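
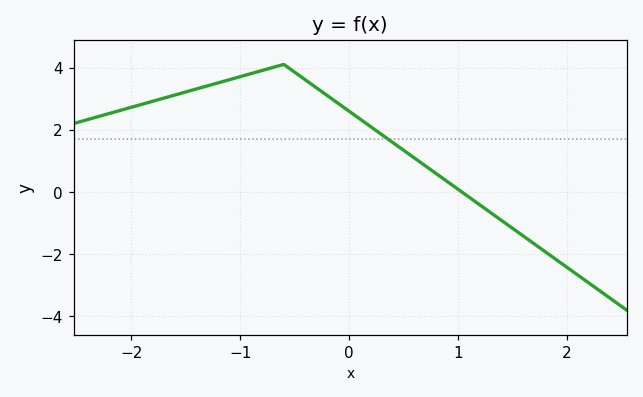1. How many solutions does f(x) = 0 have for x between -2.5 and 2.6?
1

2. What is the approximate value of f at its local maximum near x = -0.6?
4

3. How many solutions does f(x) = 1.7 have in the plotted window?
1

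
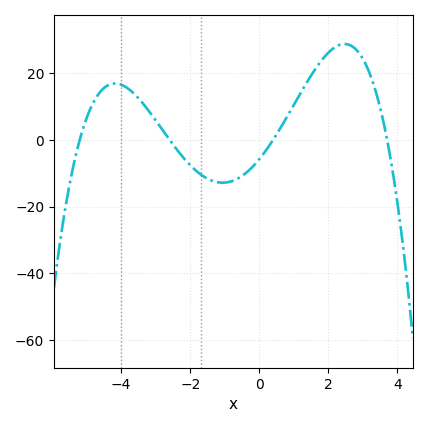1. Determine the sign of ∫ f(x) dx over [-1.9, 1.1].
negative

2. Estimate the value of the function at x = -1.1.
-12.8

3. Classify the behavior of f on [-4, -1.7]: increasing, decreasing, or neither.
decreasing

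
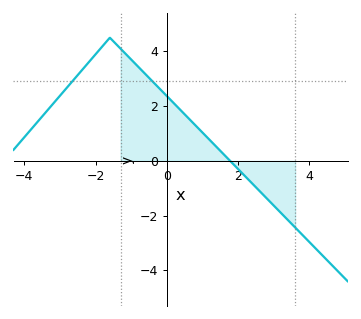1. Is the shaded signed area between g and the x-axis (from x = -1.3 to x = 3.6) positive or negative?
positive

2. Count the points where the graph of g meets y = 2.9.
2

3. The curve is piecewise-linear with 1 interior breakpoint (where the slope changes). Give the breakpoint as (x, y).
(-1.6, 4.5)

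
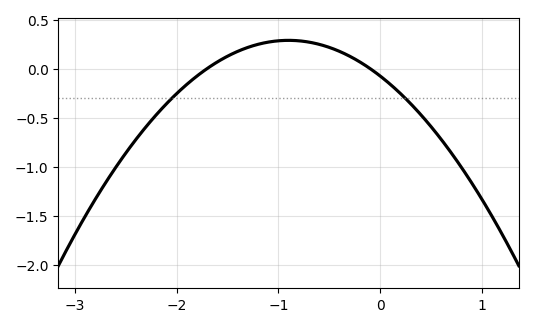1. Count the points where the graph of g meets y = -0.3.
2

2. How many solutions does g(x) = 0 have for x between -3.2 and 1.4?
2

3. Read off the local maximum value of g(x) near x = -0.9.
0.288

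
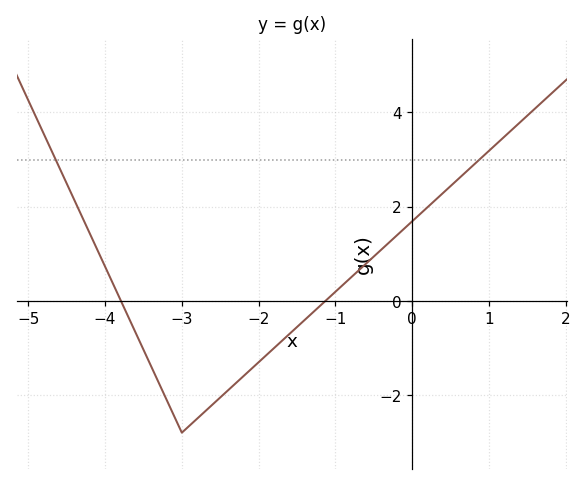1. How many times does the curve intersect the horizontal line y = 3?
2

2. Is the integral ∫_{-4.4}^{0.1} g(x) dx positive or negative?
negative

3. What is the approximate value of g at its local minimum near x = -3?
-2.8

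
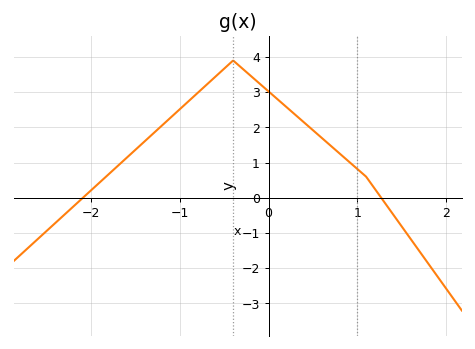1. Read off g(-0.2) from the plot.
3.5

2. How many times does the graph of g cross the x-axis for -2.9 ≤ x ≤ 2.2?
2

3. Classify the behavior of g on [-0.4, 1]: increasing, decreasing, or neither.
decreasing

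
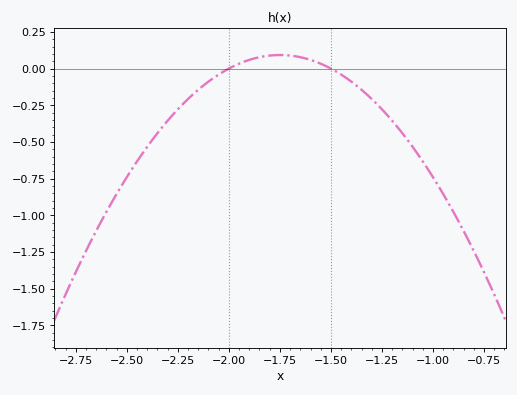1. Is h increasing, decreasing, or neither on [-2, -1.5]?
neither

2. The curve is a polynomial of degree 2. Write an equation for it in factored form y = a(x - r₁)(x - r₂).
y = -1.48(x + 2)(x + 1.5)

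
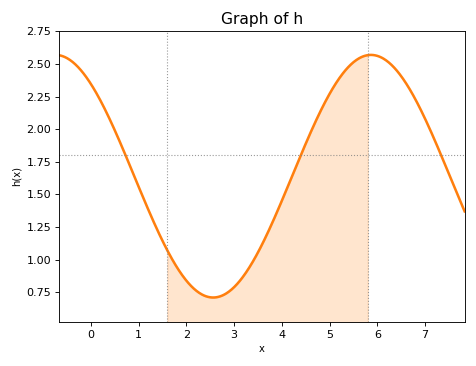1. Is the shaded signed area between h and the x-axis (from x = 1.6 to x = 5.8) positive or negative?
positive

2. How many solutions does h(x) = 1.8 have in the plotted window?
3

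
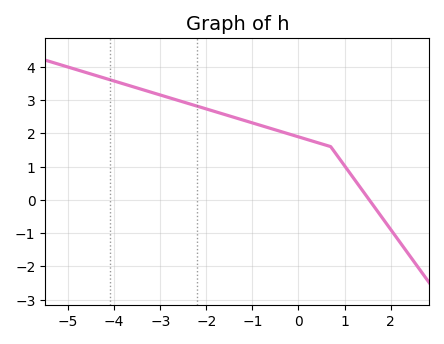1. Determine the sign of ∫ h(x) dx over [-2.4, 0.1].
positive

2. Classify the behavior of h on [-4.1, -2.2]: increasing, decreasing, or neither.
decreasing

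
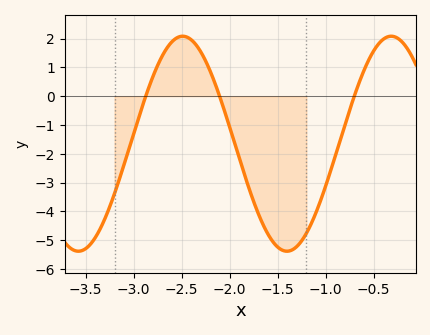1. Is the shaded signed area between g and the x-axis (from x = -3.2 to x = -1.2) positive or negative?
negative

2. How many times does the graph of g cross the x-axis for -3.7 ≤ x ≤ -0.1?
3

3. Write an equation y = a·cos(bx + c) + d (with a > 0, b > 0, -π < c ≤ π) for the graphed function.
y = 3.73cos(2.9x + 0.91) - 1.65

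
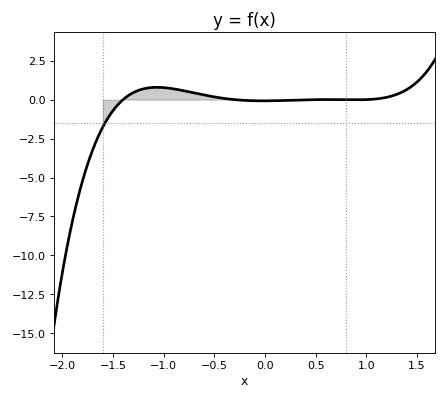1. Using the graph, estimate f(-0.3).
0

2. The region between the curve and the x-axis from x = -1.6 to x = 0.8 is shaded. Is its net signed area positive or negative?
positive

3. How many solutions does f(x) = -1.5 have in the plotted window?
1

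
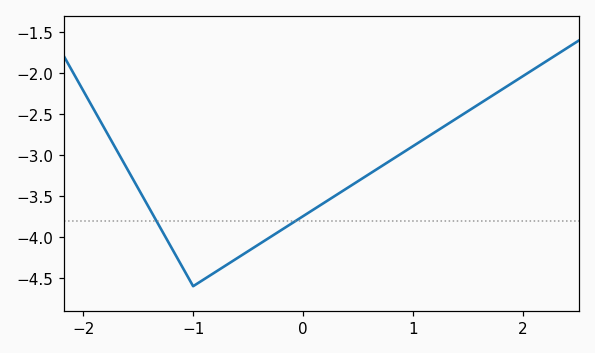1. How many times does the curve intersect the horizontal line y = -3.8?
2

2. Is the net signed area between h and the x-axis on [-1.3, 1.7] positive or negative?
negative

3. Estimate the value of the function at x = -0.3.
-4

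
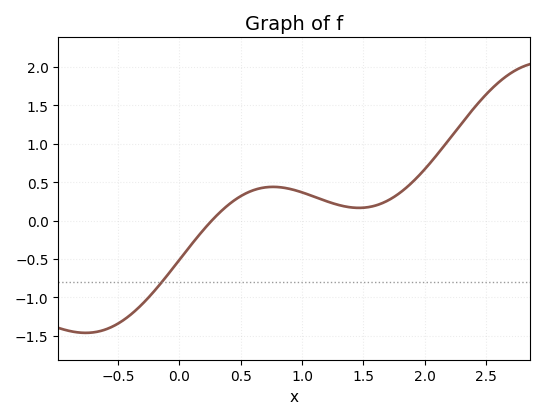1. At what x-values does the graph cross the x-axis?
0.264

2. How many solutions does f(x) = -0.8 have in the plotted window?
1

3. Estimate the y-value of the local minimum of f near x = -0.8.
-1.46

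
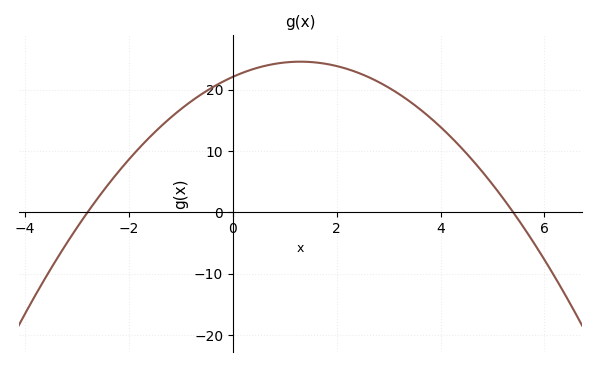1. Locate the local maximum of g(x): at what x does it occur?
1.2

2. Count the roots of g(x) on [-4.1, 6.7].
2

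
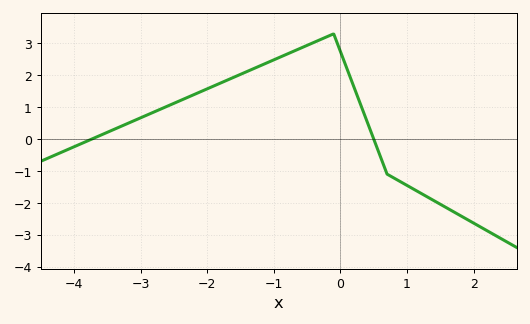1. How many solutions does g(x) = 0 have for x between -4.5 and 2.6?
2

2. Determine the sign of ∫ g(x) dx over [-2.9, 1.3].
positive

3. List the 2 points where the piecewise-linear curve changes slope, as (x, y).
(-0.1, 3.3); (0.7, -1.1)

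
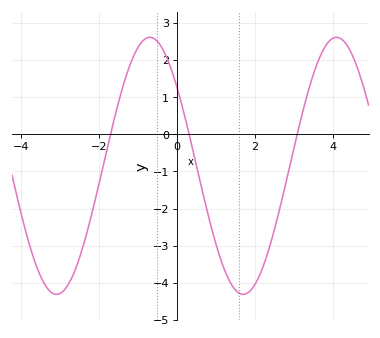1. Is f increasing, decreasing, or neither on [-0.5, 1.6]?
decreasing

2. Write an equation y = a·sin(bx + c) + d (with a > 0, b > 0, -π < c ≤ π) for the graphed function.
y = 3.46sin(1.31x + 2.48) - 0.85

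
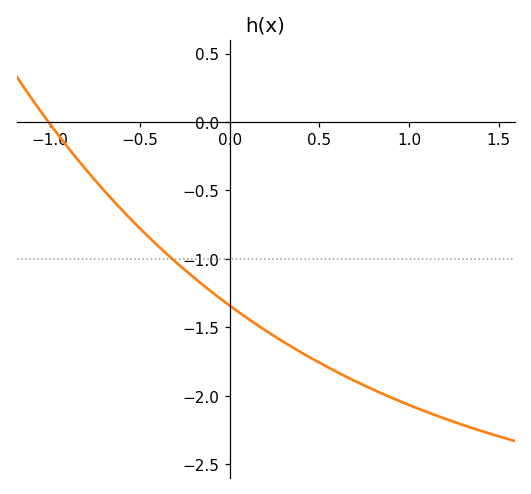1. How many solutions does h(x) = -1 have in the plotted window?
1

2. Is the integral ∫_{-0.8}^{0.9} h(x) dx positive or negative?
negative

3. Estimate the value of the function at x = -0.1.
-1.24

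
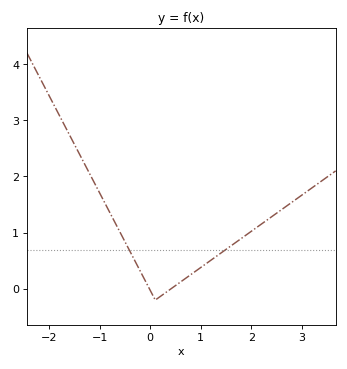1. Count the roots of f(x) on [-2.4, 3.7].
2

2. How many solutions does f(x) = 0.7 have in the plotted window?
2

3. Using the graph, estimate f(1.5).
0.703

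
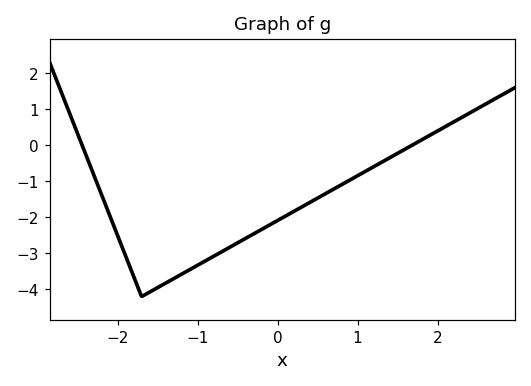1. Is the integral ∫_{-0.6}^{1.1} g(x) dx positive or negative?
negative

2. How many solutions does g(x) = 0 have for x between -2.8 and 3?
2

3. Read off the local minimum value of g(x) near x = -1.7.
-4.2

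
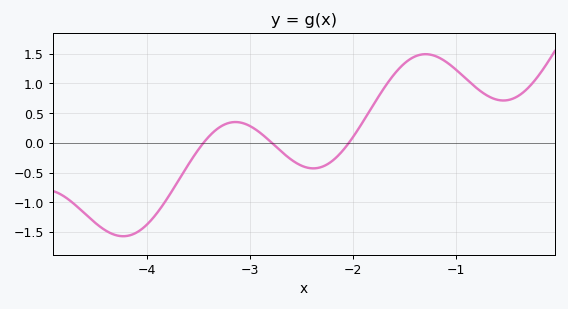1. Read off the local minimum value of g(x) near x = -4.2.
-1.57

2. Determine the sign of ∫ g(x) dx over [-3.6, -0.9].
positive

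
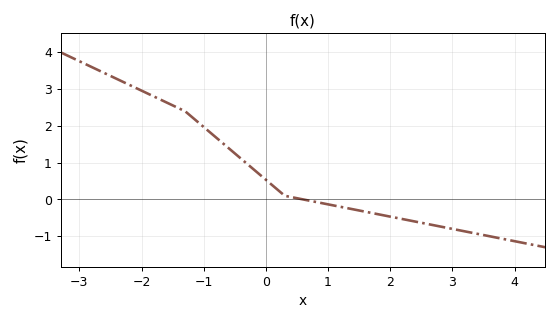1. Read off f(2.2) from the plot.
-0.534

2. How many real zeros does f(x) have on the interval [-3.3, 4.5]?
1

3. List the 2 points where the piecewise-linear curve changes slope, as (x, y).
(-1.3, 2.4); (0.3, 0.1)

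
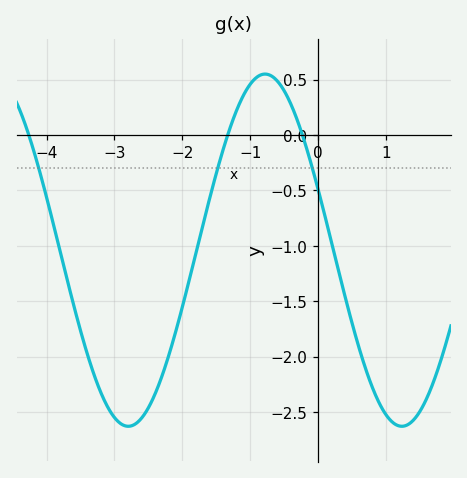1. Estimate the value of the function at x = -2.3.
-2.18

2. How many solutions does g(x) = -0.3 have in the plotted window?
3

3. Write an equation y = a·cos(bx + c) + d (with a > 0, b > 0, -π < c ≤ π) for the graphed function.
y = 1.59cos(1.56x + 1.22) - 1.04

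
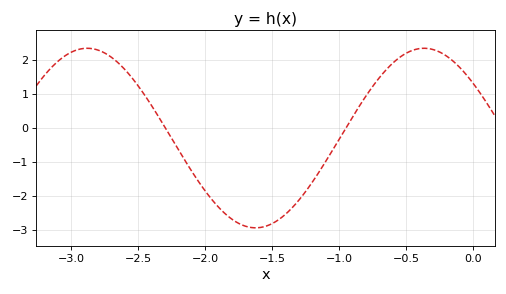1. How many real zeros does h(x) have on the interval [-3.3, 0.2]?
2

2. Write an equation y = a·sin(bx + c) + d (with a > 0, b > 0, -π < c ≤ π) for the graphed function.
y = 2.64sin(2.5x + 2.49) - 0.3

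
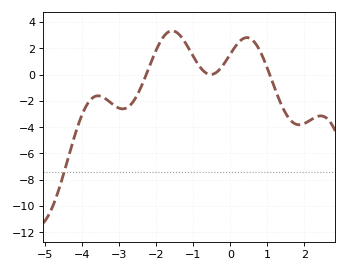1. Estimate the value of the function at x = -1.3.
2.8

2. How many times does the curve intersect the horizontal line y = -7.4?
1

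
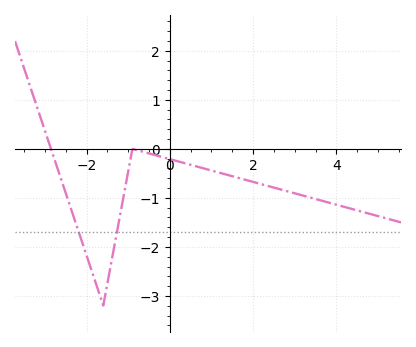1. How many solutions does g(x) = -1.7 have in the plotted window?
2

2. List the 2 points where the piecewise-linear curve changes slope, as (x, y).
(-1.6, -3.2); (-0.9, 0)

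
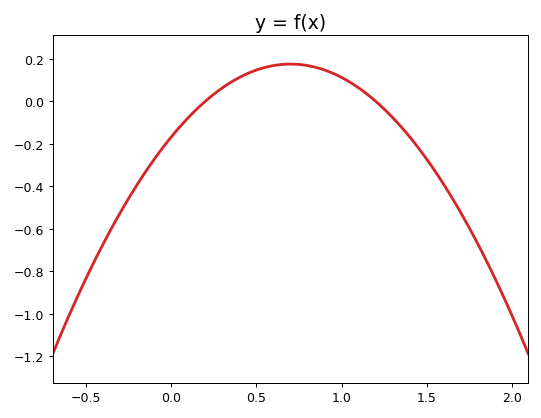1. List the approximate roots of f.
0.2, 1.2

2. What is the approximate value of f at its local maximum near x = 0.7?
0.175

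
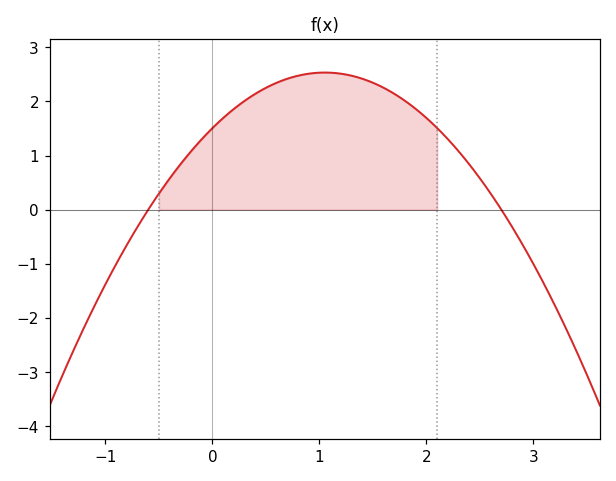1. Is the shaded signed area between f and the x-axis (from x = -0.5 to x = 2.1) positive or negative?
positive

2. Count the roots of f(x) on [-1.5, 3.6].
2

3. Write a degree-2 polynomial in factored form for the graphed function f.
y = -0.93(x + 0.6)(x - 2.7)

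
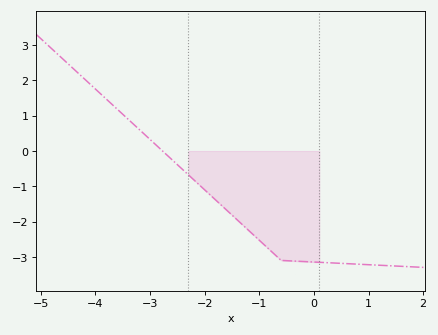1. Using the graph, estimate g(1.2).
-3.24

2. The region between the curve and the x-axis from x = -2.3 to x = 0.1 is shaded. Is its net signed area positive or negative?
negative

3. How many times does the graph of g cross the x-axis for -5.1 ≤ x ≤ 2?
1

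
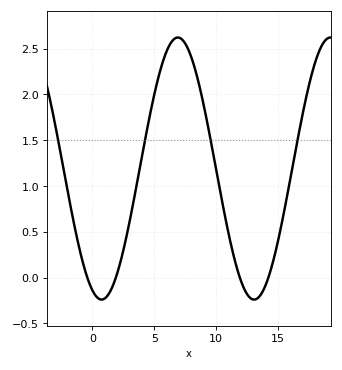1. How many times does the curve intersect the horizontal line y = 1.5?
4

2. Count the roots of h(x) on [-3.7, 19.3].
4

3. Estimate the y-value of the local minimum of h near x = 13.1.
-0.25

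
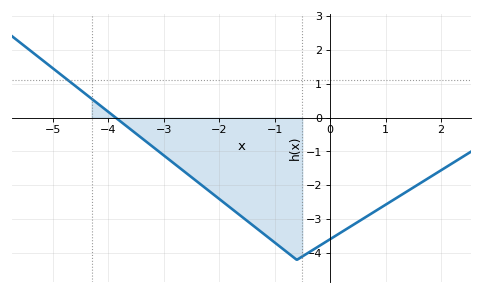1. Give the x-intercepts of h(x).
-3.87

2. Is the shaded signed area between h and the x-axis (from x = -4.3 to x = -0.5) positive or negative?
negative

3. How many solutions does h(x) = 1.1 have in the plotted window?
1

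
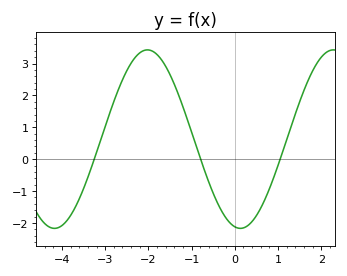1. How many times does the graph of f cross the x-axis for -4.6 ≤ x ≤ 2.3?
3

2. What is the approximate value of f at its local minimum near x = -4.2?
-2.2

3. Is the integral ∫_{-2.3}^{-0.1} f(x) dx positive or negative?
positive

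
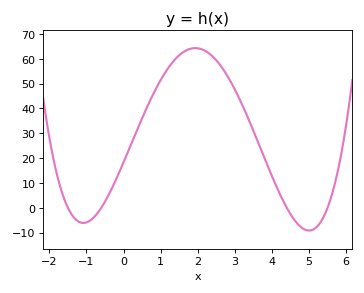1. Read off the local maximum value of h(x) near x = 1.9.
64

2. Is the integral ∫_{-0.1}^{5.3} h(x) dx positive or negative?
positive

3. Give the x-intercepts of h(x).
-1.6, -0.6, 4.4, 5.6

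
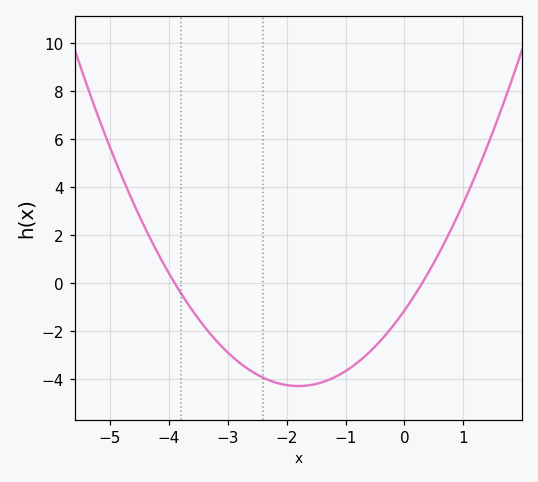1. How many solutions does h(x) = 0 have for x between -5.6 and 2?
2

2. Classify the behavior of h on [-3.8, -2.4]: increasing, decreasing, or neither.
decreasing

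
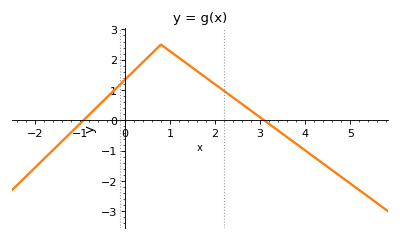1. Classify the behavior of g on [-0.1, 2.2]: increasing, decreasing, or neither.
neither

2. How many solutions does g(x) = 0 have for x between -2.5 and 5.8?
2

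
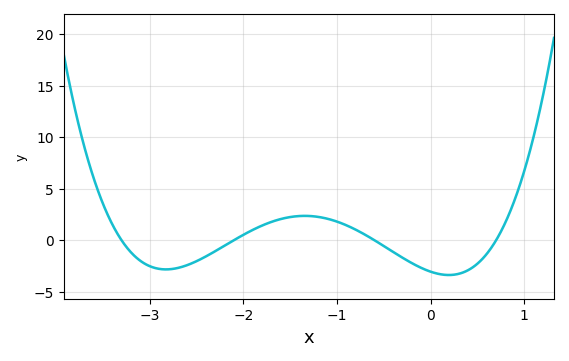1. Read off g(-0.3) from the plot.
-1.5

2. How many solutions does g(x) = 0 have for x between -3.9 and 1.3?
4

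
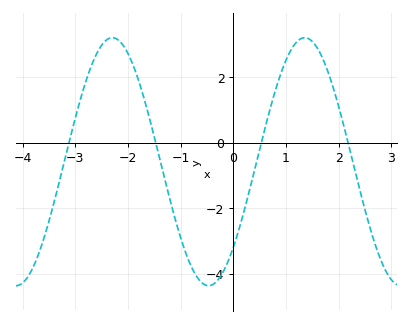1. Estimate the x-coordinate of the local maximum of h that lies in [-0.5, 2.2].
1.4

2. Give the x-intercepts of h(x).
-3.1, -1.5, 0.5, 2.2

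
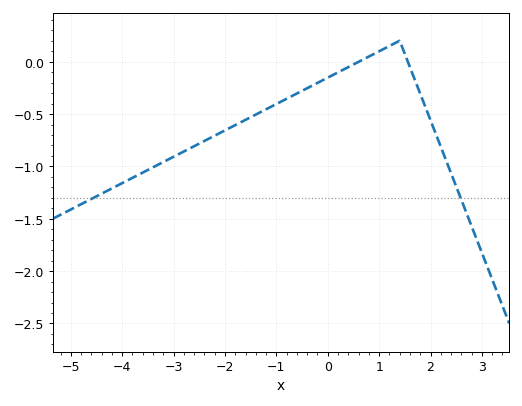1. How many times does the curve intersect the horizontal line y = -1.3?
2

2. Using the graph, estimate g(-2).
-0.65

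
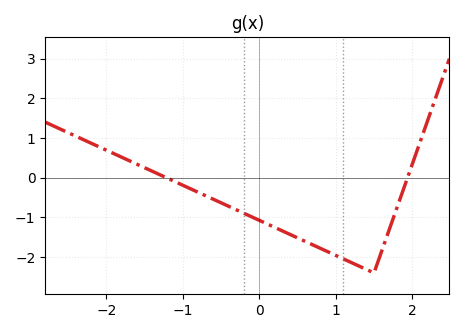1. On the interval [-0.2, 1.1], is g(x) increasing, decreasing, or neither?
decreasing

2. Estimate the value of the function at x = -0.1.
-1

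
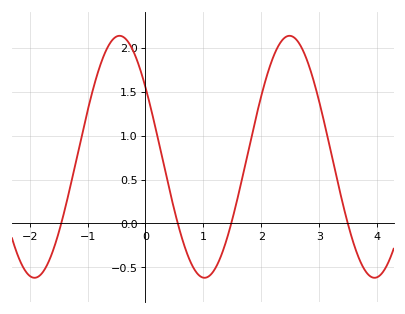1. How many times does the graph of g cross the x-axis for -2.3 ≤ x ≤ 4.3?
4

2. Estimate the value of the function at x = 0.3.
0.7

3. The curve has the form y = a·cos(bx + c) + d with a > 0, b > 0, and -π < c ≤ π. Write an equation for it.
y = 1.38cos(2.1x + 0.96) + 0.76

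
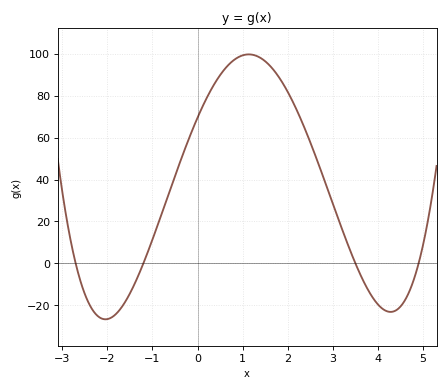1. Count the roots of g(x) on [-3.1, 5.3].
4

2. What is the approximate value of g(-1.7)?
-22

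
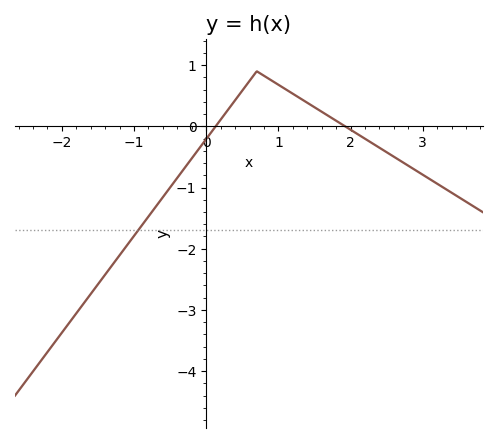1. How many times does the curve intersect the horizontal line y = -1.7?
1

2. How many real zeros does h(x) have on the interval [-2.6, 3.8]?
2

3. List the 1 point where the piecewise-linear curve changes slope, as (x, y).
(0.7, 0.9)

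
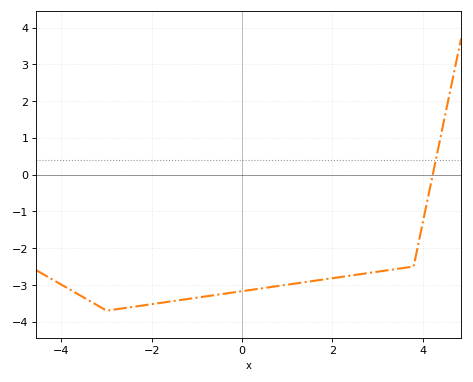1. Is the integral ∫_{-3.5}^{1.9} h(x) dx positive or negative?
negative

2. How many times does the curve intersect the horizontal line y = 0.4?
1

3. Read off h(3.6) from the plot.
-2.5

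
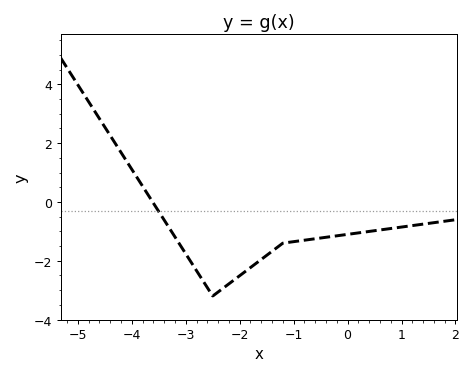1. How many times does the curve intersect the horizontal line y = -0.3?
1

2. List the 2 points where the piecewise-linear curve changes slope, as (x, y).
(-2.5, -3.2); (-1.2, -1.4)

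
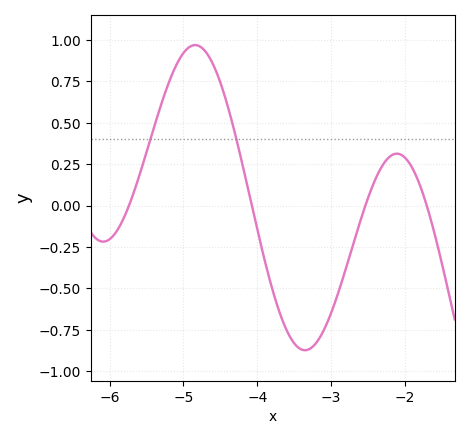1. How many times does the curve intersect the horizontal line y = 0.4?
2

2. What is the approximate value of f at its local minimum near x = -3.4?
-0.85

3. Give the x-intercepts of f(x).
-5.7, -4.1, -2.5, -1.7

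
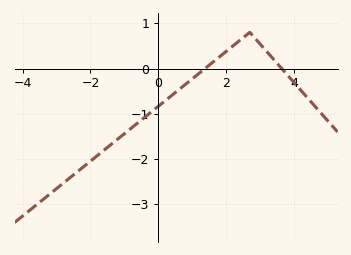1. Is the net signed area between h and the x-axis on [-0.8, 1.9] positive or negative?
negative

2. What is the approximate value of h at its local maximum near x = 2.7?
0.8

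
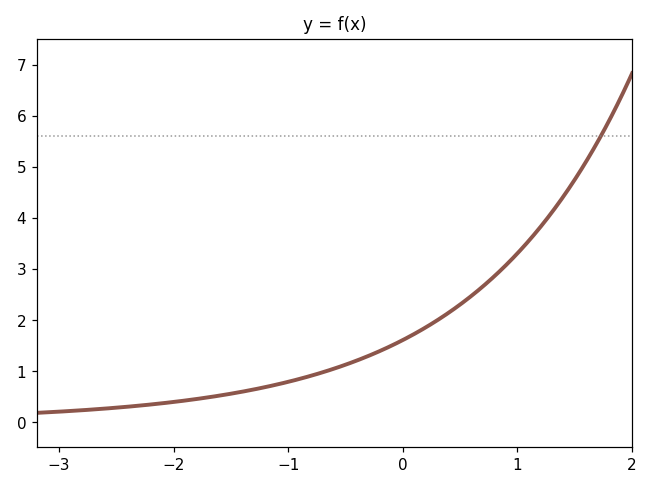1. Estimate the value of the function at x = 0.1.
1.73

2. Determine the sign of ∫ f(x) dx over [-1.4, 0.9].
positive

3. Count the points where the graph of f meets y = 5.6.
1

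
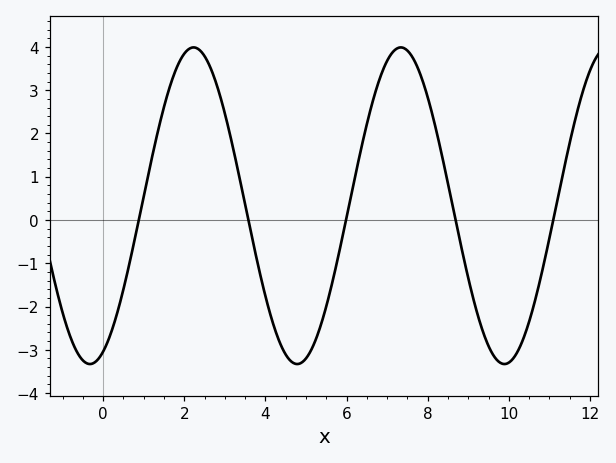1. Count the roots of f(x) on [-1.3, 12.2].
5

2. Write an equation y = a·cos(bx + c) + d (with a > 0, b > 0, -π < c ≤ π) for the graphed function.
y = 3.66cos(1.2x - 2.7) + 0.33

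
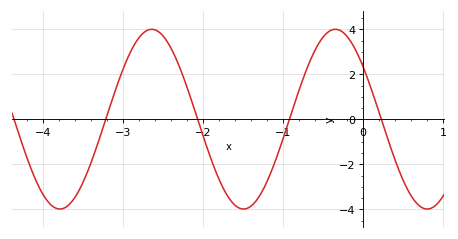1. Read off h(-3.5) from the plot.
-2.8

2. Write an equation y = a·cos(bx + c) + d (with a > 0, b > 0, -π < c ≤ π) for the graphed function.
y = 3.99cos(2.7x + 0.95) + 0.01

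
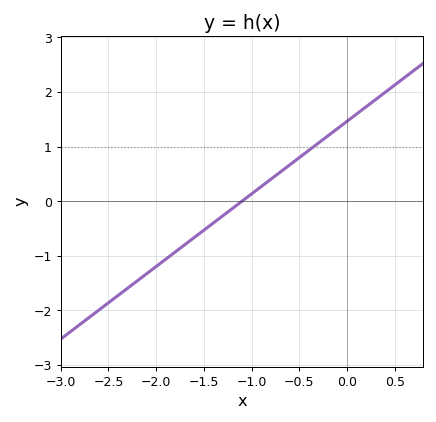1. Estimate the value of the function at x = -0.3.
1.1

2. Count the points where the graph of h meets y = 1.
1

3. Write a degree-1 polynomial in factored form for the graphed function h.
y = 1.33(x + 1.1)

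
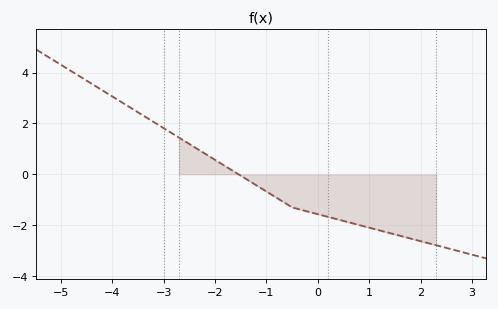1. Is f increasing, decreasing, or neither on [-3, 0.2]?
decreasing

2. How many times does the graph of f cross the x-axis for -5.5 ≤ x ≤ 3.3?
1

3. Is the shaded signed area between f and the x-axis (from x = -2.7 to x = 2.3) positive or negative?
negative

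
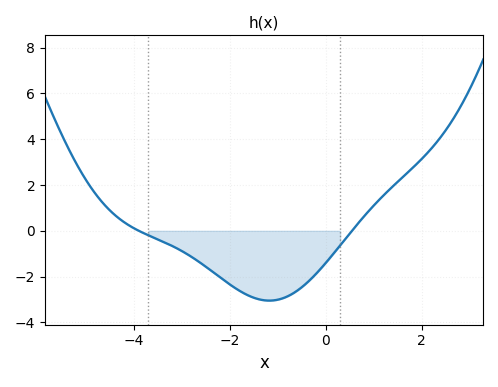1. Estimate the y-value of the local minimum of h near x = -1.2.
-3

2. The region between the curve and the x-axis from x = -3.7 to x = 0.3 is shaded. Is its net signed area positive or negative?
negative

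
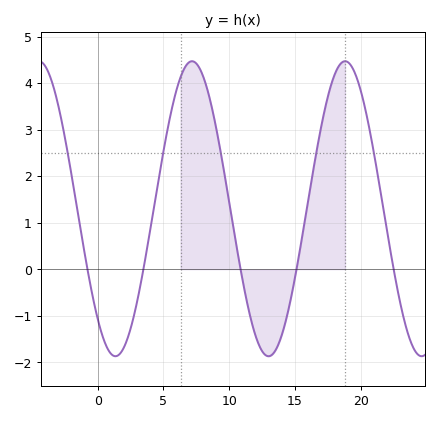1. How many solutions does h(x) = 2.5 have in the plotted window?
5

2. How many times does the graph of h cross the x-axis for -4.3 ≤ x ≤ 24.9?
5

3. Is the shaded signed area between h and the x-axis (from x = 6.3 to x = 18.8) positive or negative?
positive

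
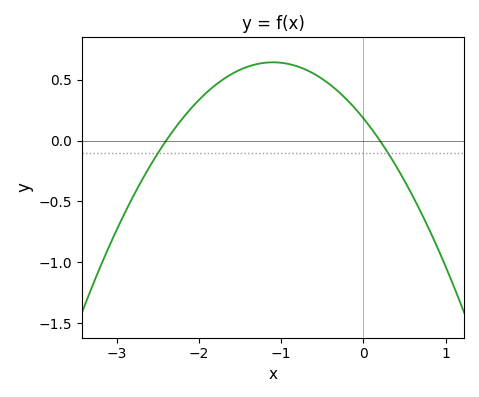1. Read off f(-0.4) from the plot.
0.45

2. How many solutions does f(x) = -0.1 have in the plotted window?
2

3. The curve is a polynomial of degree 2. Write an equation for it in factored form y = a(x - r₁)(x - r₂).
y = -0.38(x + 2.4)(x - 0.2)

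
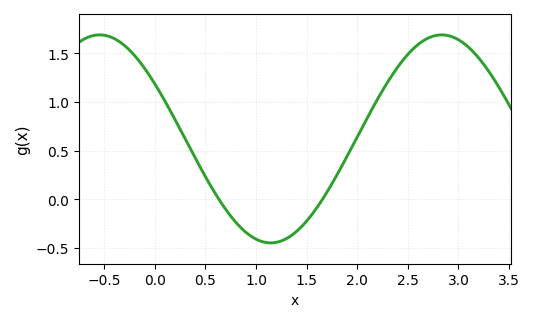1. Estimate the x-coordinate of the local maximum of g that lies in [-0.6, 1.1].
-0.5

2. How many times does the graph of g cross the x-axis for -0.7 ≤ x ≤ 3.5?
2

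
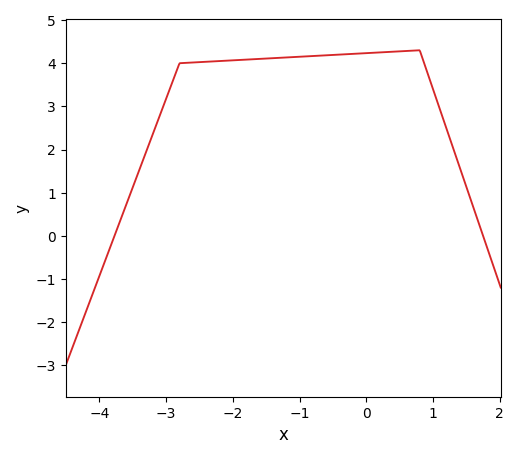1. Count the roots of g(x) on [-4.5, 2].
2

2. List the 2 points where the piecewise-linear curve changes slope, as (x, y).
(-2.8, 4); (0.8, 4.3)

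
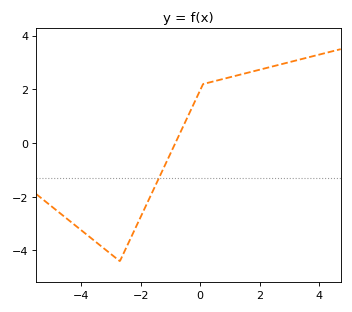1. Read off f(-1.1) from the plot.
-0.6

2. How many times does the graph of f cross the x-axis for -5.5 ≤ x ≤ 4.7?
1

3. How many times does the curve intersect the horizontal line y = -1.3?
1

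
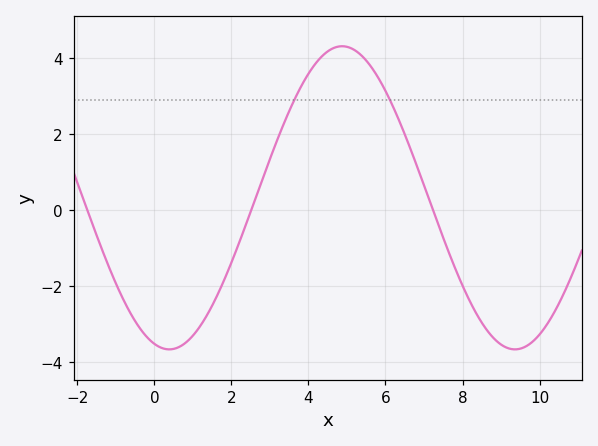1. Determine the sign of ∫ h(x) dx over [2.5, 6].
positive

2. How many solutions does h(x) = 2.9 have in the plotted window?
2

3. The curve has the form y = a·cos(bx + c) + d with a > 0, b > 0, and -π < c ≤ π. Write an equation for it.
y = 3.99cos(0.7x + 2.87) + 0.33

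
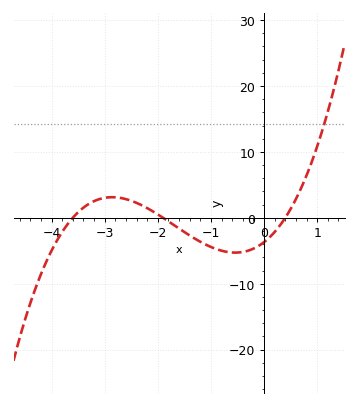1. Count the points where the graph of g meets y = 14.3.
1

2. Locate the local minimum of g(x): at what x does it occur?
-0.541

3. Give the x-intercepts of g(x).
-3.6, -1.9, 0.4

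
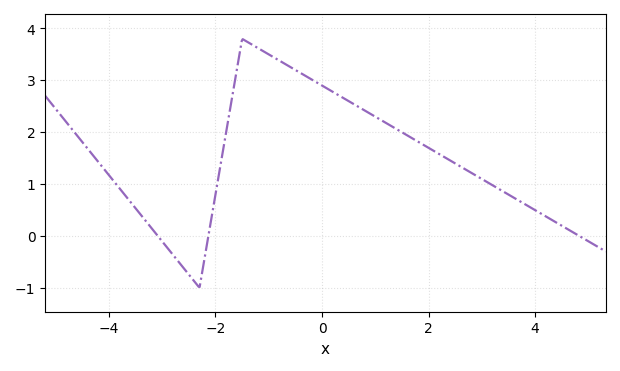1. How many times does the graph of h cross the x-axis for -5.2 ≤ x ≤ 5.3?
3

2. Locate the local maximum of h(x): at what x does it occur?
-1.4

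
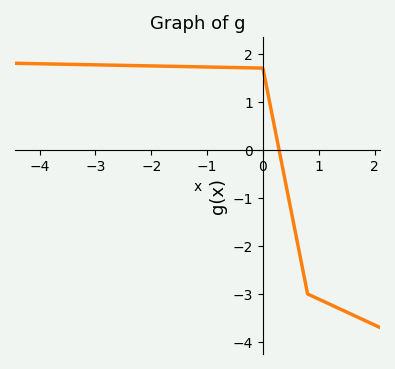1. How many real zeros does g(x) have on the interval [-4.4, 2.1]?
1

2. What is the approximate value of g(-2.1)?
1.75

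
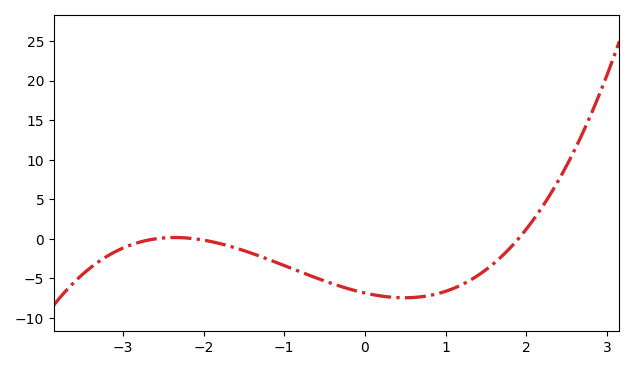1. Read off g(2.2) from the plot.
4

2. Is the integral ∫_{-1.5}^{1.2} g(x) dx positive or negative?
negative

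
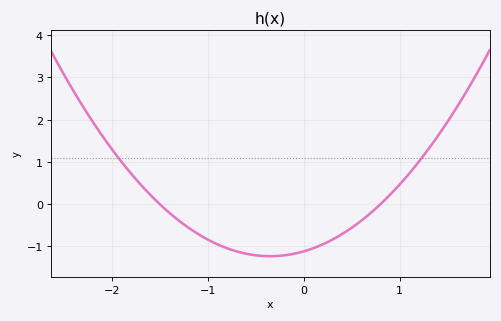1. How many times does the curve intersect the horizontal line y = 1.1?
2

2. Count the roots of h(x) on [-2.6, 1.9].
2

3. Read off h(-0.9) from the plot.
-0.9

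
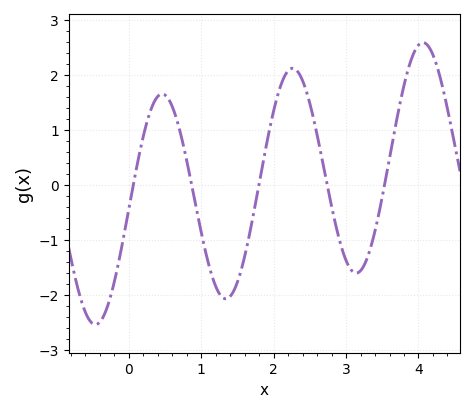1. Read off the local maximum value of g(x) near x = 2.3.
2.1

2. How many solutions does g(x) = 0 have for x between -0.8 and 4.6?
5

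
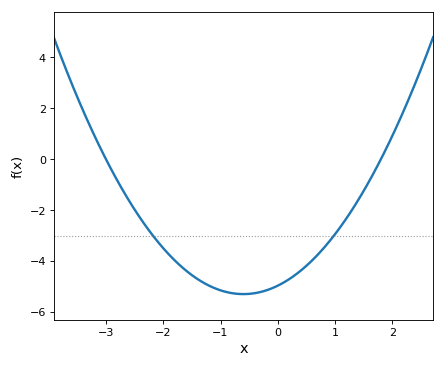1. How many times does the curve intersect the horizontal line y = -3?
2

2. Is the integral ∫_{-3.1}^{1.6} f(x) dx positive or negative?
negative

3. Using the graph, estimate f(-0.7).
-5.29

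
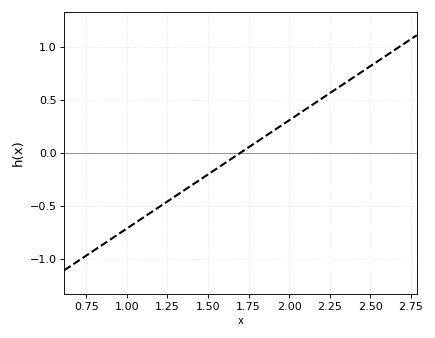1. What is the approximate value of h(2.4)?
0.7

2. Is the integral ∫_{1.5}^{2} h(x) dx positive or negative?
positive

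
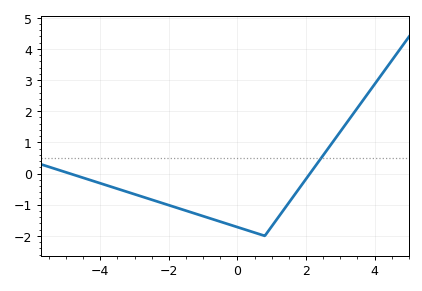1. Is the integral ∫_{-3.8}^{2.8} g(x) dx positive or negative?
negative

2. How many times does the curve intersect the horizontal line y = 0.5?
1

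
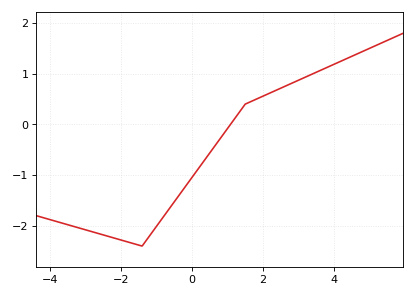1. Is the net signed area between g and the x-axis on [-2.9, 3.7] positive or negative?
negative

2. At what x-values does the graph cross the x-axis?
1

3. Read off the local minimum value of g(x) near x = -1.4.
-2.4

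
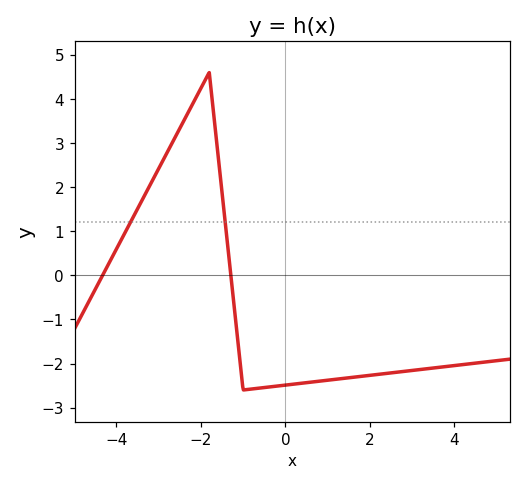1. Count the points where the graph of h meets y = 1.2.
2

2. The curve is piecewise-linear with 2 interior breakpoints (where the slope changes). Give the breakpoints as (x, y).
(-1.8, 4.6); (-1, -2.6)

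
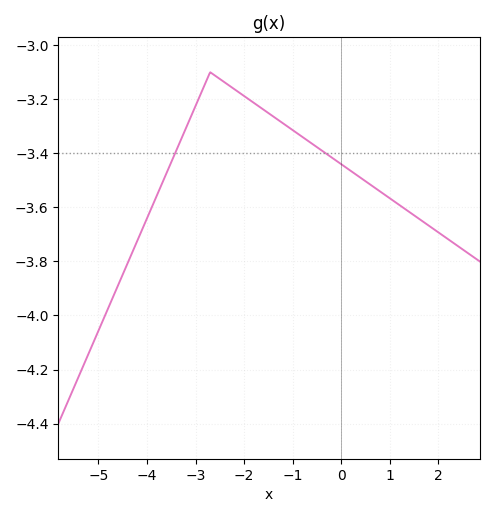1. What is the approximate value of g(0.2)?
-3.47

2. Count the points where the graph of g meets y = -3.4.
2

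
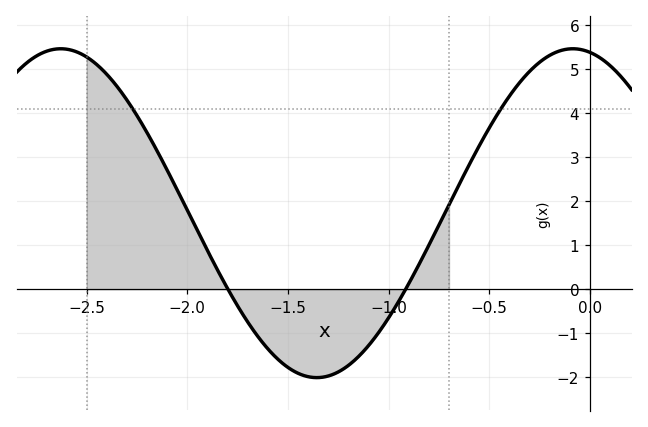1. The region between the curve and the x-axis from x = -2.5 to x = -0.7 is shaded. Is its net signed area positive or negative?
positive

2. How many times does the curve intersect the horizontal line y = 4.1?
2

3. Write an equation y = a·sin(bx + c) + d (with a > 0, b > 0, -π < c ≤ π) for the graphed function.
y = 3.74sin(2.47x + 1.78) + 1.73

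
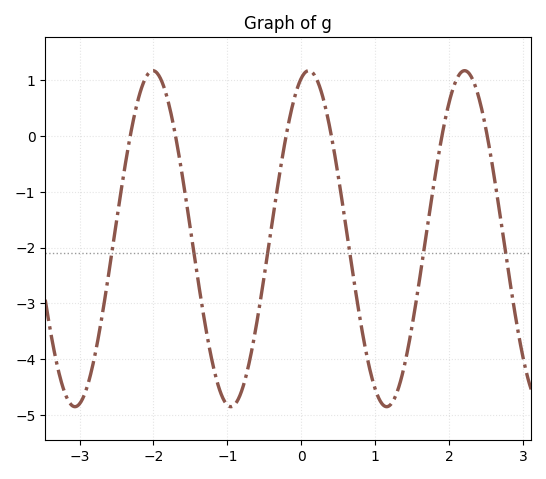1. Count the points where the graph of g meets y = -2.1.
6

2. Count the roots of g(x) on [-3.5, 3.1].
6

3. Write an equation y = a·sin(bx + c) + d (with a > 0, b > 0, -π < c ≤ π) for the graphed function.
y = 3.01sin(3x + 1.3) - 1.84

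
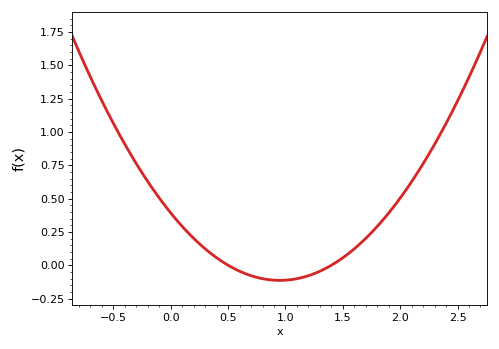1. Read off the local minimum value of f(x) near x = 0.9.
-0.113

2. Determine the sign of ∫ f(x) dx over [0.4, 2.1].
positive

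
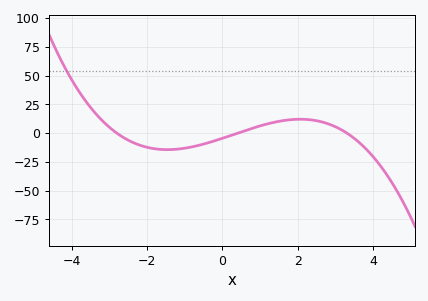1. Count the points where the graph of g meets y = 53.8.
1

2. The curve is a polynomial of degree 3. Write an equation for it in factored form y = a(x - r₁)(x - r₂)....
y = -1.21(x + 2.8)(x - 0.4)(x - 3.3)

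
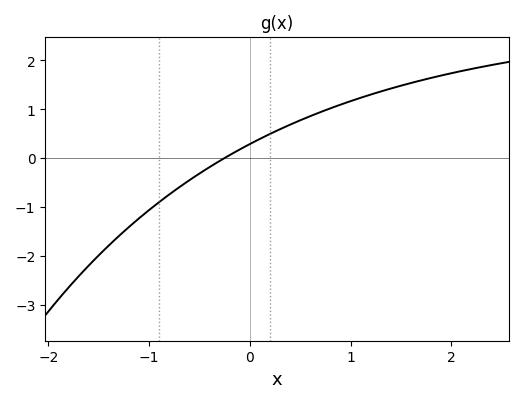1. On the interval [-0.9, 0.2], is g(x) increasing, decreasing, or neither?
increasing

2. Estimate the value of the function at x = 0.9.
1.1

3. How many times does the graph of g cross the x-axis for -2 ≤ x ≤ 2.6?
1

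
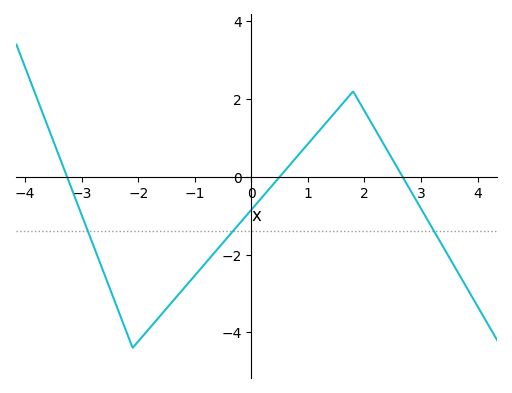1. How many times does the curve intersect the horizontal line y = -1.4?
3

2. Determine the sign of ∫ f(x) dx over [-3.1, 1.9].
negative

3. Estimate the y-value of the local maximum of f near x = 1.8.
2.2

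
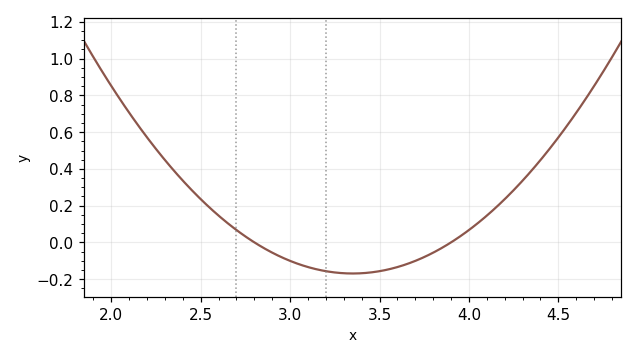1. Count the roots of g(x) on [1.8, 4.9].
2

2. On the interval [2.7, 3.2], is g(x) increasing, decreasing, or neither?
decreasing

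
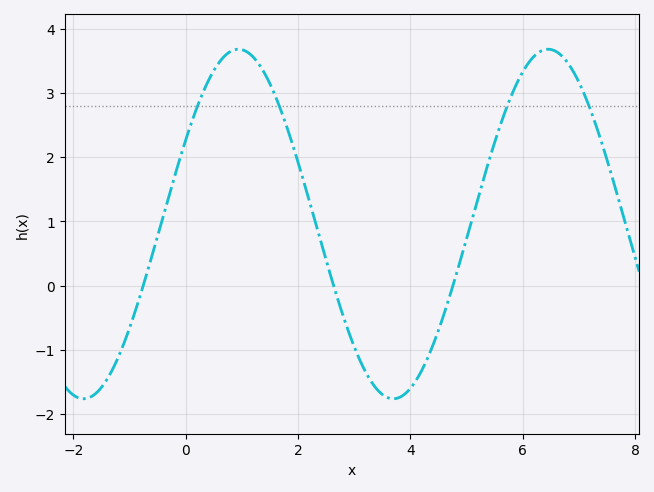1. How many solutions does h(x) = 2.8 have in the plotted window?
4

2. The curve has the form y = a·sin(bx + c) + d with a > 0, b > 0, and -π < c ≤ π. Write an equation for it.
y = 2.72sin(1.14x + 0.5) + 0.96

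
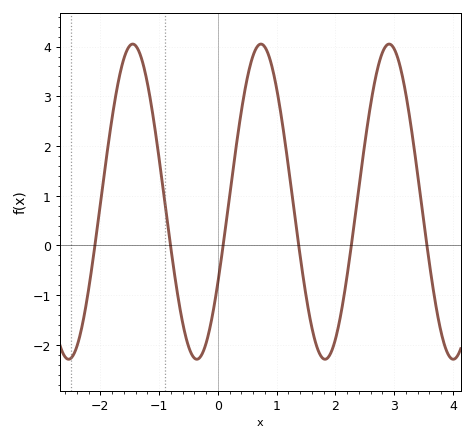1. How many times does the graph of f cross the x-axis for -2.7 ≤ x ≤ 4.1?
6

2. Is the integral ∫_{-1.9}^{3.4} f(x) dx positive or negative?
positive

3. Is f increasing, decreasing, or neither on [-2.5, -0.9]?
neither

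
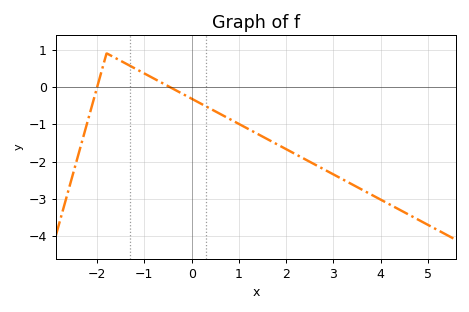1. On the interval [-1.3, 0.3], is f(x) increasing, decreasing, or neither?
decreasing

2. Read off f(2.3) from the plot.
-1.9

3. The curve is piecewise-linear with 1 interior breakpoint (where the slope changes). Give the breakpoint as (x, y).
(-1.8, 0.9)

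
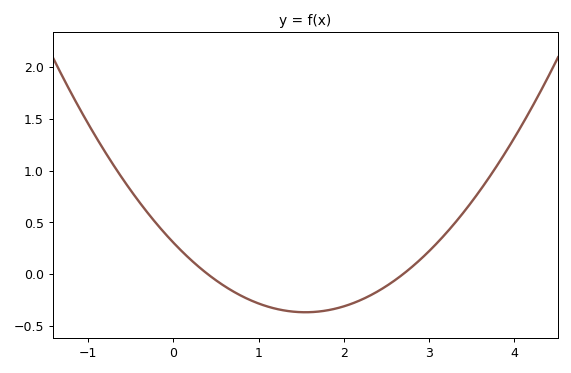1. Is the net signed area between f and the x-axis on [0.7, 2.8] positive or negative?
negative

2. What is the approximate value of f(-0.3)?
0.6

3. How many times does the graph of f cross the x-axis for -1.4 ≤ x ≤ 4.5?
2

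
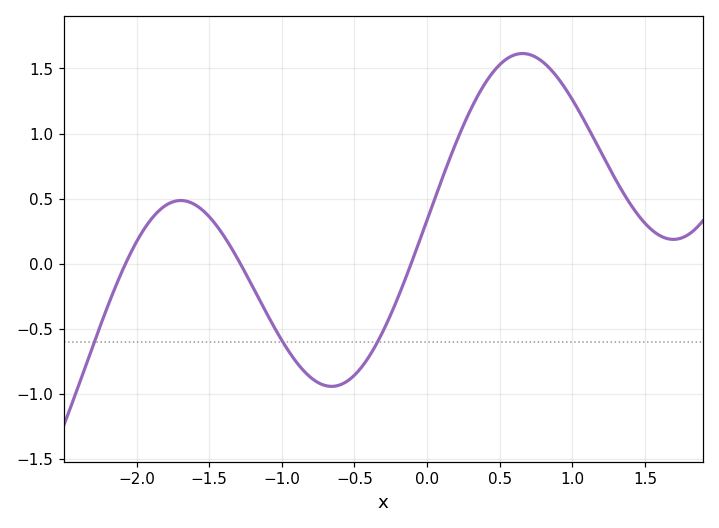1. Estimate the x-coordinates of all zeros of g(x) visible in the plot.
-2.1, -1.3, -0.1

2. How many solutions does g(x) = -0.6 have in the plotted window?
3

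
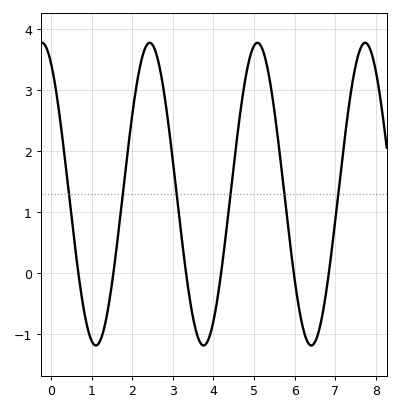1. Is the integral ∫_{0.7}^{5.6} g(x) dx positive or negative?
positive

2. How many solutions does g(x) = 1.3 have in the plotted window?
6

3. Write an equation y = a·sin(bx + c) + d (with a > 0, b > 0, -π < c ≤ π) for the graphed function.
y = 2.48sin(2.4x + 2.1) + 1.3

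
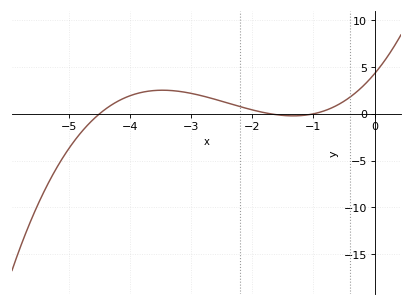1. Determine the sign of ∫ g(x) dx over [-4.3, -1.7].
positive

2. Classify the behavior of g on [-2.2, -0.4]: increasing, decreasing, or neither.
neither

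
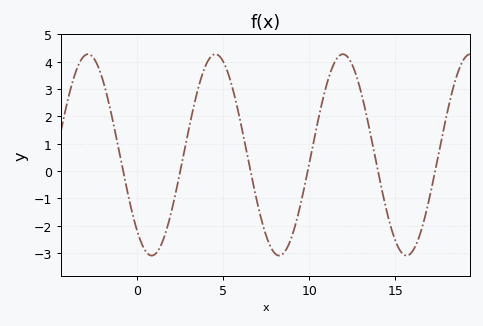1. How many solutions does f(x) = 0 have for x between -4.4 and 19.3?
6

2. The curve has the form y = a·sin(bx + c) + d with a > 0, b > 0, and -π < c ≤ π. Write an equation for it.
y = 3.68sin(0.85x - 2.3) + 0.59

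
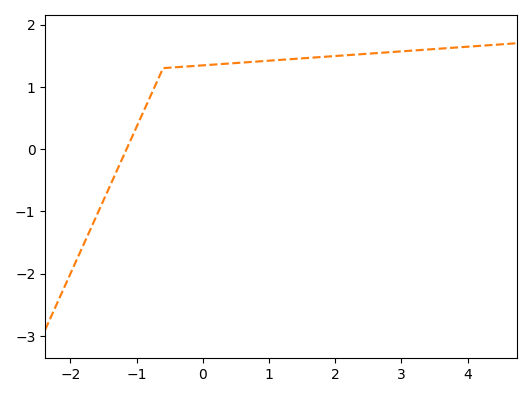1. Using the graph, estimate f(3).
1.6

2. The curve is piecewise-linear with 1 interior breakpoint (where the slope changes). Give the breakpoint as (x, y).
(-0.6, 1.3)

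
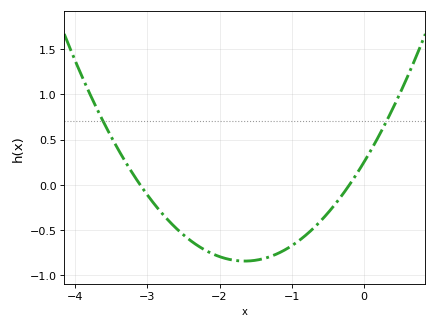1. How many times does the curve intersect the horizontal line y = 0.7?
2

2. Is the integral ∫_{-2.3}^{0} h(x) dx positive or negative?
negative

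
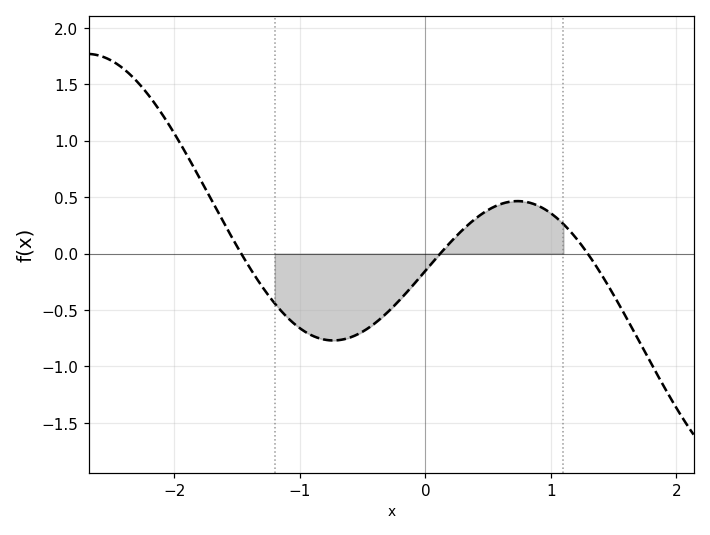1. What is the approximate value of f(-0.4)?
-0.615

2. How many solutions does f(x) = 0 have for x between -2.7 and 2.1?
3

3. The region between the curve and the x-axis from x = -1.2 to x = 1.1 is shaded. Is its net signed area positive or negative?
negative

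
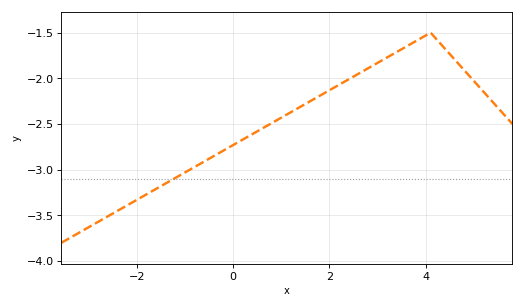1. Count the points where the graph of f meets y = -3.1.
1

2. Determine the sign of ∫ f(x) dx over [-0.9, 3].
negative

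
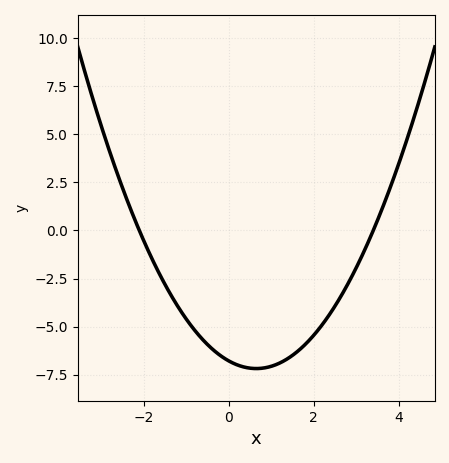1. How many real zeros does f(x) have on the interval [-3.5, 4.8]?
2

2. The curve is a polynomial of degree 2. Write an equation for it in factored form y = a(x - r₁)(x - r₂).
y = 0.95(x + 2.1)(x - 3.4)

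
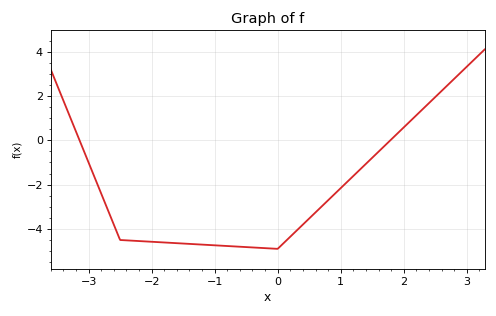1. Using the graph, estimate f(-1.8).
-4.6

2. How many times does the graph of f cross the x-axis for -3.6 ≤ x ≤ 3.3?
2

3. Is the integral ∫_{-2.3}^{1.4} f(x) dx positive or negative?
negative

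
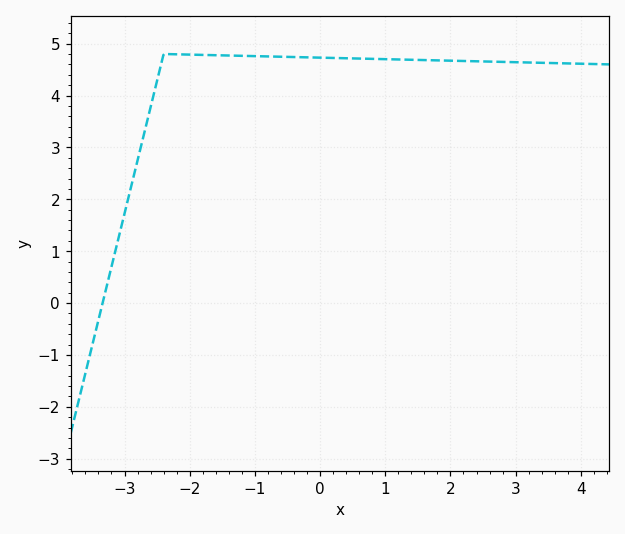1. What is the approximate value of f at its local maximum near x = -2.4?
4.8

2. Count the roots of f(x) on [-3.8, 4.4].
1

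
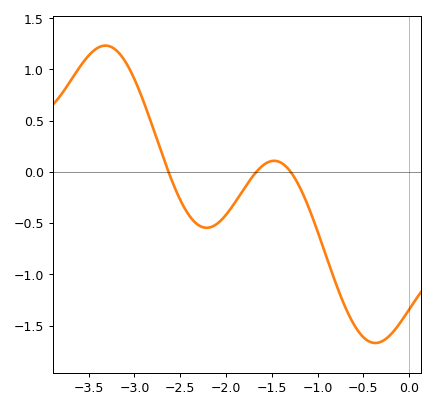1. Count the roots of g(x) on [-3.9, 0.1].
3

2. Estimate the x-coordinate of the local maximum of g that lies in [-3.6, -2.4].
-3.3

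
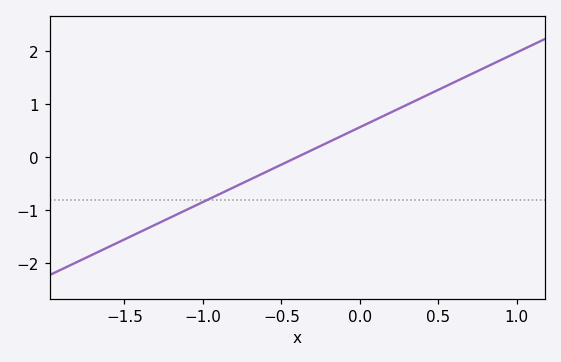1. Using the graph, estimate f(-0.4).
0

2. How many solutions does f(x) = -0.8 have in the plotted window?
1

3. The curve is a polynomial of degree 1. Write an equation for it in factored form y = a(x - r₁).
y = 1.41(x + 0.4)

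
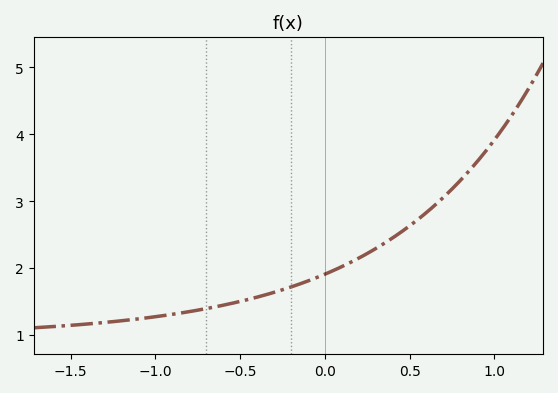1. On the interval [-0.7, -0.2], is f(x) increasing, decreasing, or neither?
increasing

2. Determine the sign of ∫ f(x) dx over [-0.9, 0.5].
positive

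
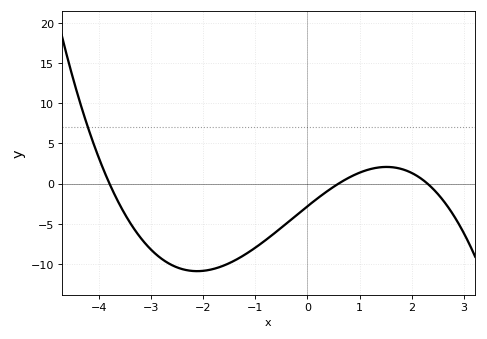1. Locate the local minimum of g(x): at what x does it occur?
-2.12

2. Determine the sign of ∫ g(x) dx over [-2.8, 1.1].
negative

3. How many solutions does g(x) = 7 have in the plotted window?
1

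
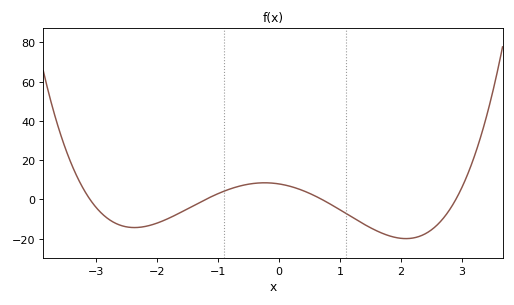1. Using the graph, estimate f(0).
7.85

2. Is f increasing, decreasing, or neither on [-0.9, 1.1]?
neither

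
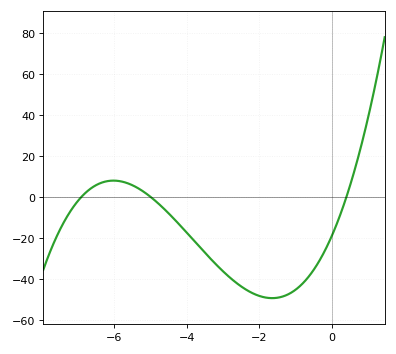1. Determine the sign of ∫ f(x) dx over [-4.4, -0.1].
negative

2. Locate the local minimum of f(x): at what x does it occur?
-1.65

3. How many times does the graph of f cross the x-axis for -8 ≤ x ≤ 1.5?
3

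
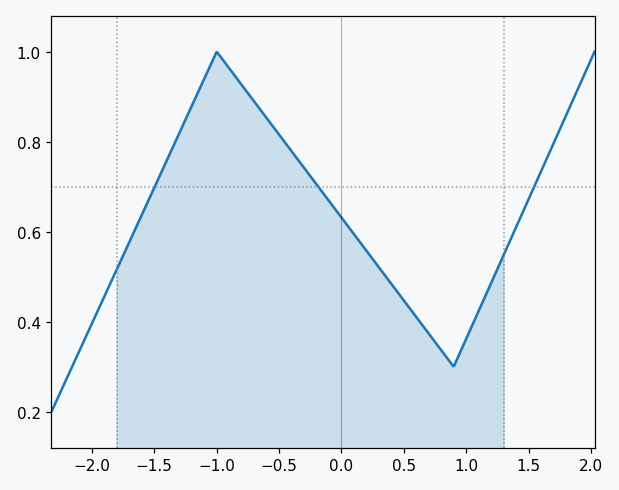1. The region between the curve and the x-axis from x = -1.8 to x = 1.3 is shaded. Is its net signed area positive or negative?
positive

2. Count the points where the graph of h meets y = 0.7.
3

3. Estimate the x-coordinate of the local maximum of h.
-0.999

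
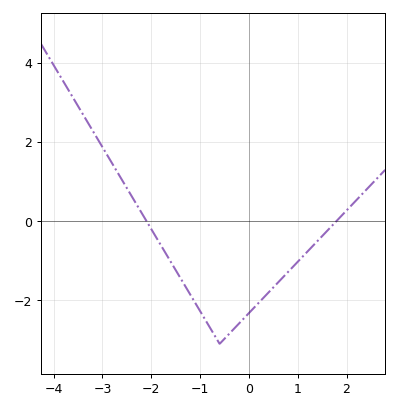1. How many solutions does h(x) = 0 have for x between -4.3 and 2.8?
2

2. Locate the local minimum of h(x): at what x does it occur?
-0.6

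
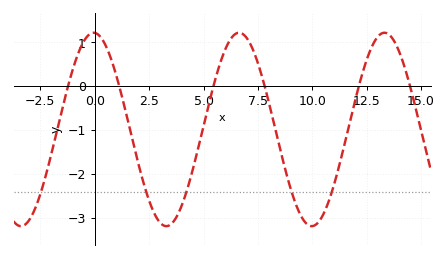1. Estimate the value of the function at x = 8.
-0.4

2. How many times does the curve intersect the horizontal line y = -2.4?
5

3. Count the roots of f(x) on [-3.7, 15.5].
6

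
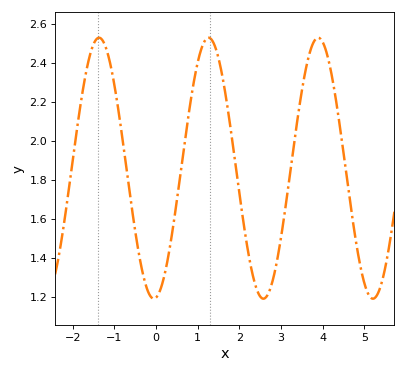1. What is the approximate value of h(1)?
2.4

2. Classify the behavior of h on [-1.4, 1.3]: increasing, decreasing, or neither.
neither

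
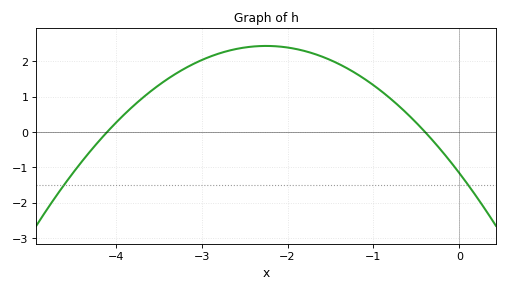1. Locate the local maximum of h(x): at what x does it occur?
-2.25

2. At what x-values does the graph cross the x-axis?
-4.1, -0.4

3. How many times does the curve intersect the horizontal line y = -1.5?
2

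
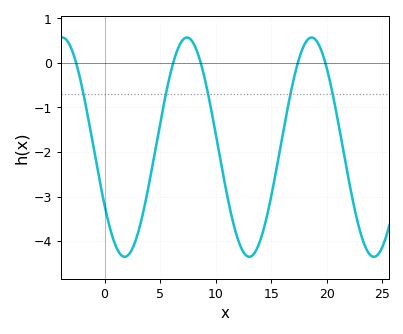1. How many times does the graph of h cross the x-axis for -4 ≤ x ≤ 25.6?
5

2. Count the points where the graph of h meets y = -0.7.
5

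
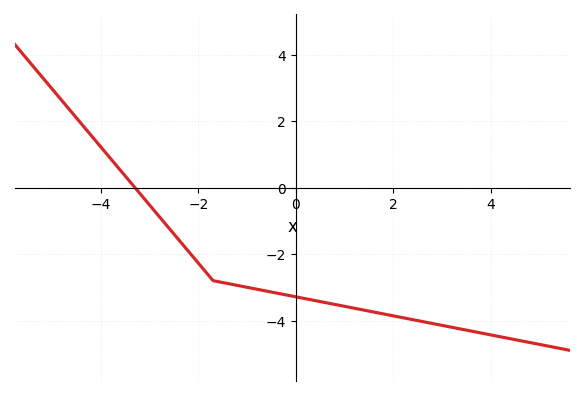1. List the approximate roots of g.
-3.3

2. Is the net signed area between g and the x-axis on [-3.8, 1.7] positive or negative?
negative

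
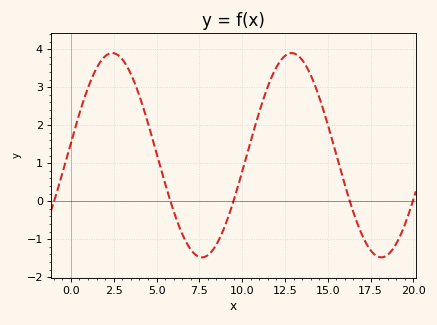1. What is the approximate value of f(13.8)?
3.5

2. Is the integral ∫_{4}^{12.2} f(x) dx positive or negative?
positive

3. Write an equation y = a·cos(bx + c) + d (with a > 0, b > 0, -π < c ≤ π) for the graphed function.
y = 2.69cos(0.6x - 1.4) + 1.21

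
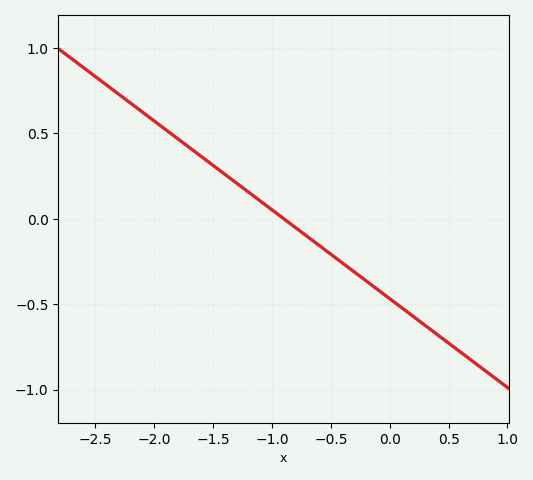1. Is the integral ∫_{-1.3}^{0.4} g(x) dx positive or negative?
negative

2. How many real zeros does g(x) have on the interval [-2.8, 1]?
1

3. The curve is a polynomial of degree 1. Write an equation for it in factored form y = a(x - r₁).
y = -0.52(x + 0.9)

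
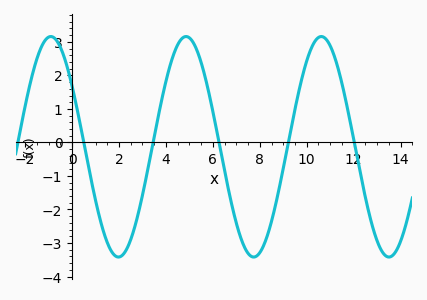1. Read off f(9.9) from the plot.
2.19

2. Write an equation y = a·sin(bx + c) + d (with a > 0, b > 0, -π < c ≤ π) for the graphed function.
y = 3.29sin(1.09x + 2.56) - 0.13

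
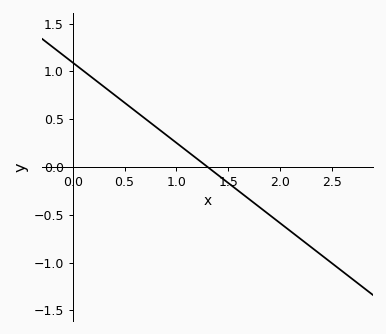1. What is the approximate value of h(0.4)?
0.75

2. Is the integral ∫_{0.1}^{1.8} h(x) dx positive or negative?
positive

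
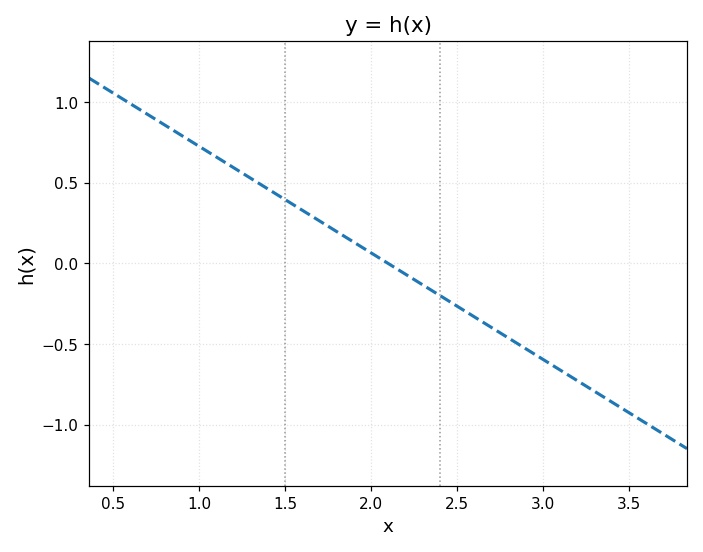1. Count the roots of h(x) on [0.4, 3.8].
1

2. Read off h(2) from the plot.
0.066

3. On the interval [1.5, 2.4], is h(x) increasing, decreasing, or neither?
decreasing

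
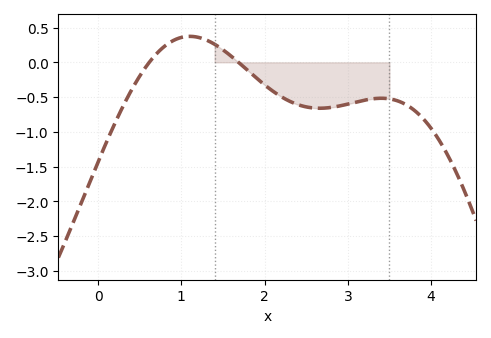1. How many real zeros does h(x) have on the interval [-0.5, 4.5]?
2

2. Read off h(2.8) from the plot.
-0.65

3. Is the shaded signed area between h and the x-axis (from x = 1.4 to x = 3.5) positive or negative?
negative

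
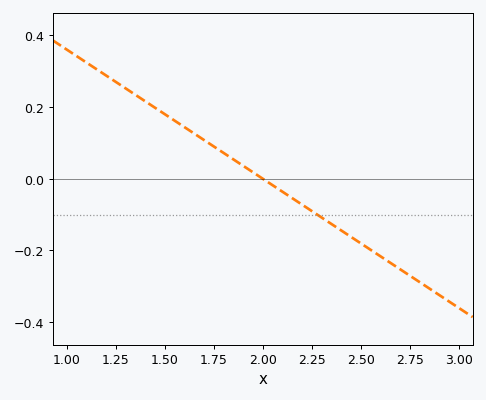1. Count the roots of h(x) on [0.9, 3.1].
1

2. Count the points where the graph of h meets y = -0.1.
1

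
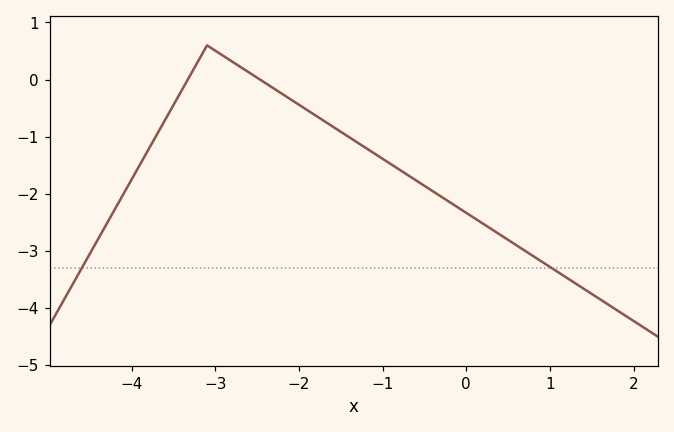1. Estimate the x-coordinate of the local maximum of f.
-3.1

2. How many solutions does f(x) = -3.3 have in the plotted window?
2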